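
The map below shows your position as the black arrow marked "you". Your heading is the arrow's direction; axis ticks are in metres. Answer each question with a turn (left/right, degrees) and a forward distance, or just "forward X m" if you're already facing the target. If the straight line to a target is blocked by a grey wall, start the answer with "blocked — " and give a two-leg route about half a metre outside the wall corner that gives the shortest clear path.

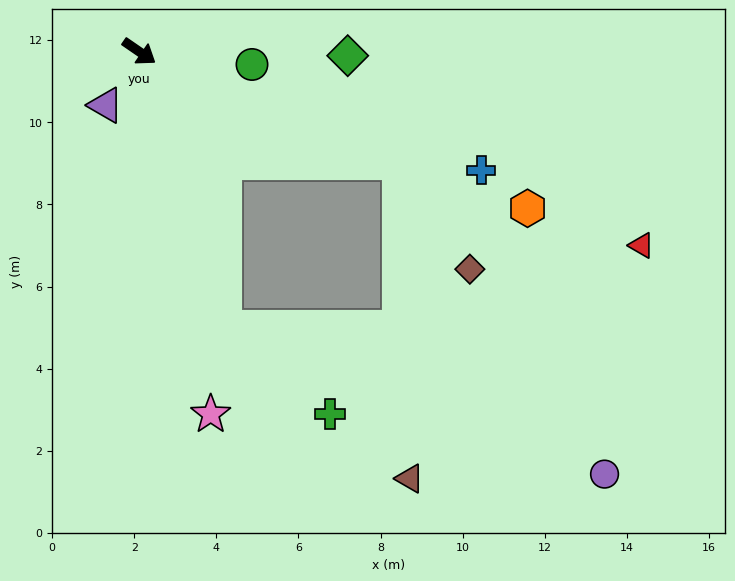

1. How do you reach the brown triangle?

blocked — turn left 11°, forward 6.9 m, then turn right 65°, forward 7.7 m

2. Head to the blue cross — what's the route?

turn left 15°, forward 8.8 m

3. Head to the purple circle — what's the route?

blocked — turn right 38°, forward 7.0 m, then turn left 51°, forward 9.9 m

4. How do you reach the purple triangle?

turn right 88°, forward 1.5 m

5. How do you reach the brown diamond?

blocked — turn left 11°, forward 6.9 m, then turn right 33°, forward 3.1 m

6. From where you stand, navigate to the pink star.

turn right 44°, forward 9.0 m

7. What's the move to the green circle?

turn left 28°, forward 2.8 m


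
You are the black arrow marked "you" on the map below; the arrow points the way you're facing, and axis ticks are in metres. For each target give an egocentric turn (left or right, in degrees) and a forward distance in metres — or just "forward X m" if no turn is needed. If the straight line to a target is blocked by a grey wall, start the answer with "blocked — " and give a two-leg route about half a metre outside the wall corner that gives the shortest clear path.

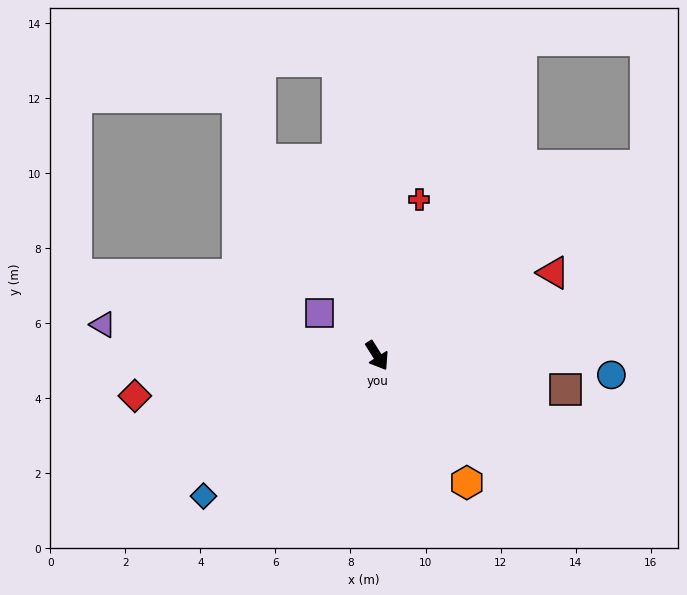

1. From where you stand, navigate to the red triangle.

turn left 83°, forward 5.2 m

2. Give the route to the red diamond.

turn right 113°, forward 6.5 m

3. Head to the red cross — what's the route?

turn left 133°, forward 4.3 m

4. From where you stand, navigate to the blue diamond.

turn right 83°, forward 6.0 m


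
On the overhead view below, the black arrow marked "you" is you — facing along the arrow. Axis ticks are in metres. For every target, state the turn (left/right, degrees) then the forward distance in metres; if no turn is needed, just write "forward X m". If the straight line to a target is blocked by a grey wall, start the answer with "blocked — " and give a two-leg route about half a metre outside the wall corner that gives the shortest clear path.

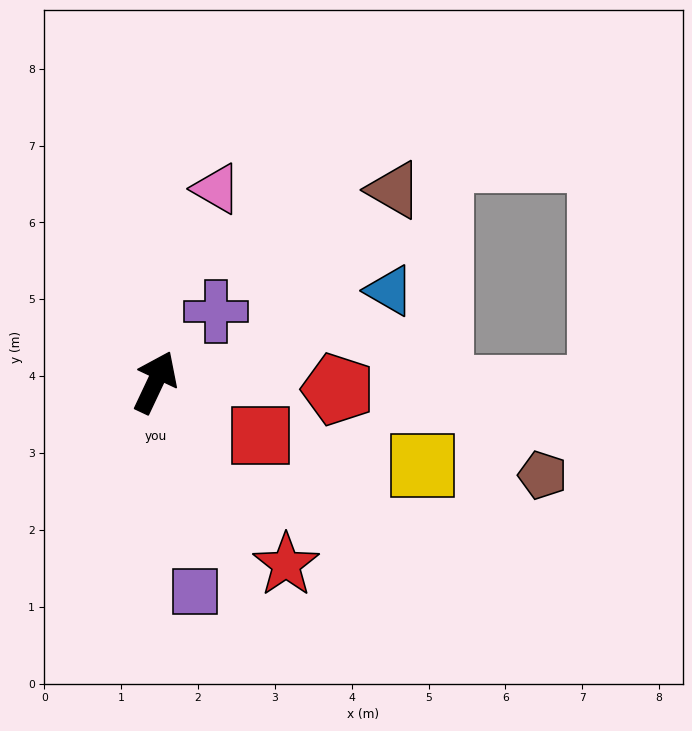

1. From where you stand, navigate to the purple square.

turn right 144°, forward 2.8 m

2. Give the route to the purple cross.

turn right 15°, forward 1.2 m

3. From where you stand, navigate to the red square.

turn right 92°, forward 1.5 m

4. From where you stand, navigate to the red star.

turn right 119°, forward 2.9 m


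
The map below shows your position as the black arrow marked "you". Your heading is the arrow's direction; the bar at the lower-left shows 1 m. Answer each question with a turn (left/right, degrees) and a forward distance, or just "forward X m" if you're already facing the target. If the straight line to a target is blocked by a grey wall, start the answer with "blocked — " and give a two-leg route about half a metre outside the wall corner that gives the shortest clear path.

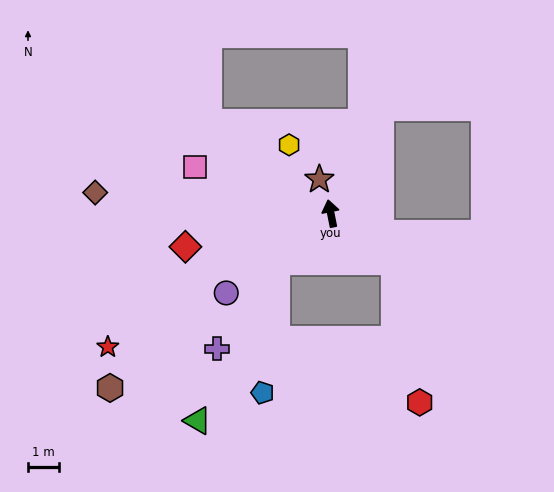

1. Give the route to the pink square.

turn left 60°, forward 4.6 m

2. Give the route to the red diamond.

turn left 92°, forward 4.8 m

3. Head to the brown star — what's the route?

turn left 7°, forward 1.2 m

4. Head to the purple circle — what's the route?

turn left 116°, forward 4.2 m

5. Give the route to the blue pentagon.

blocked — turn left 121°, forward 2.3 m, then turn left 41°, forward 4.2 m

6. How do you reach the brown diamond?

turn left 74°, forward 7.6 m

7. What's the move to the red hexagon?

blocked — turn right 139°, forward 2.6 m, then turn right 42°, forward 4.6 m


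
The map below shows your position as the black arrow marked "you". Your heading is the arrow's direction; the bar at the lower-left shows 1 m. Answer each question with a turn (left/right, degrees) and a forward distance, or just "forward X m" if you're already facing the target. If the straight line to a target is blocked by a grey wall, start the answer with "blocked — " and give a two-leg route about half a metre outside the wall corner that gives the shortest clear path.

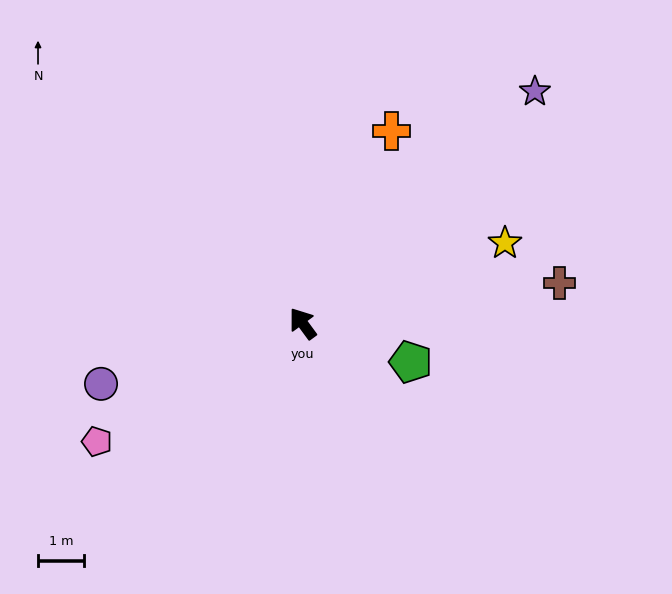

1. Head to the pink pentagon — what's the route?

turn left 84°, forward 5.1 m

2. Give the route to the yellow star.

turn right 105°, forward 4.7 m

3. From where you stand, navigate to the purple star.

turn right 81°, forward 7.1 m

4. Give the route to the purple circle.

turn left 70°, forward 4.5 m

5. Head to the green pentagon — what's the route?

turn right 146°, forward 2.5 m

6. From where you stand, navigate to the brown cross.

turn right 117°, forward 5.6 m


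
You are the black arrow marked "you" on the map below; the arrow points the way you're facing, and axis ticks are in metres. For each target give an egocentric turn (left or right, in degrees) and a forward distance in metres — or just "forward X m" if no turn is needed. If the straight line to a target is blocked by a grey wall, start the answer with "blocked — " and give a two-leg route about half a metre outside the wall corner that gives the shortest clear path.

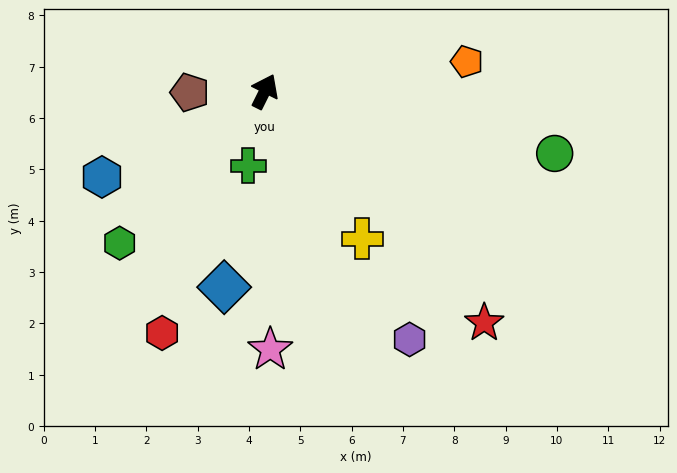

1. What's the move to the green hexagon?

turn left 163°, forward 4.1 m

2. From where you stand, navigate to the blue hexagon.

turn left 144°, forward 3.6 m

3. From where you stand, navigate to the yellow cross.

turn right 120°, forward 3.4 m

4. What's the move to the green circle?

turn right 76°, forward 5.8 m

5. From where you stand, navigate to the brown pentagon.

turn left 117°, forward 1.5 m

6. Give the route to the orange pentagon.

turn right 55°, forward 4.0 m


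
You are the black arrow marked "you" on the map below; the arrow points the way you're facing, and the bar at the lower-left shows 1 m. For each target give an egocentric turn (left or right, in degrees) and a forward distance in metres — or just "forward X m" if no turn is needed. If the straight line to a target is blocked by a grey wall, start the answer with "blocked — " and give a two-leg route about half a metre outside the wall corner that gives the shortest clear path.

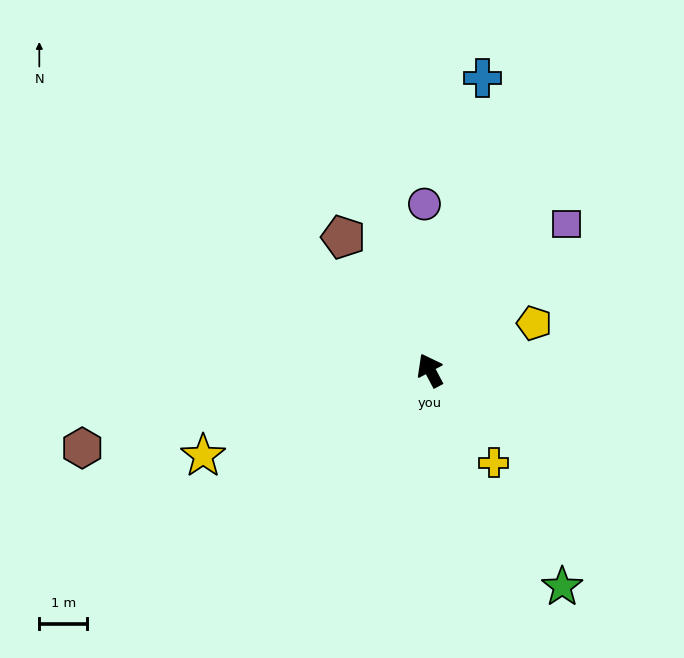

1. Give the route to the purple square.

turn right 71°, forward 4.2 m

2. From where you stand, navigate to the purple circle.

turn right 26°, forward 3.5 m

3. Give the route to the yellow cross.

turn right 173°, forward 2.3 m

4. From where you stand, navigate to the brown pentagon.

turn left 5°, forward 3.3 m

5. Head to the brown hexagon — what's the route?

turn left 75°, forward 7.4 m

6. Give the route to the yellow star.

turn left 83°, forward 5.0 m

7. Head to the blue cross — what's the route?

turn right 38°, forward 6.2 m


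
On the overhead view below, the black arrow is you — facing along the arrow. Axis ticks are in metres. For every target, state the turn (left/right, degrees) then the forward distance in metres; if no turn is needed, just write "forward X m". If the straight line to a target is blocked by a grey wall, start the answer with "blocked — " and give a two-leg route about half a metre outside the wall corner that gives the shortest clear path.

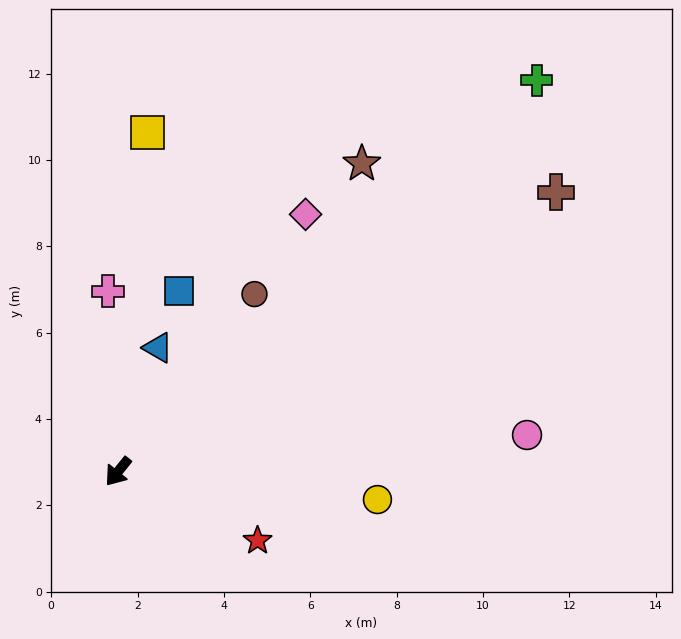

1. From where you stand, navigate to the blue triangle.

turn right 159°, forward 3.0 m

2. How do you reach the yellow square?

turn right 146°, forward 7.9 m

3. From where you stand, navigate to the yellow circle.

turn left 123°, forward 6.0 m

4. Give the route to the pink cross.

turn right 138°, forward 4.2 m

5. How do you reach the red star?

turn left 103°, forward 3.6 m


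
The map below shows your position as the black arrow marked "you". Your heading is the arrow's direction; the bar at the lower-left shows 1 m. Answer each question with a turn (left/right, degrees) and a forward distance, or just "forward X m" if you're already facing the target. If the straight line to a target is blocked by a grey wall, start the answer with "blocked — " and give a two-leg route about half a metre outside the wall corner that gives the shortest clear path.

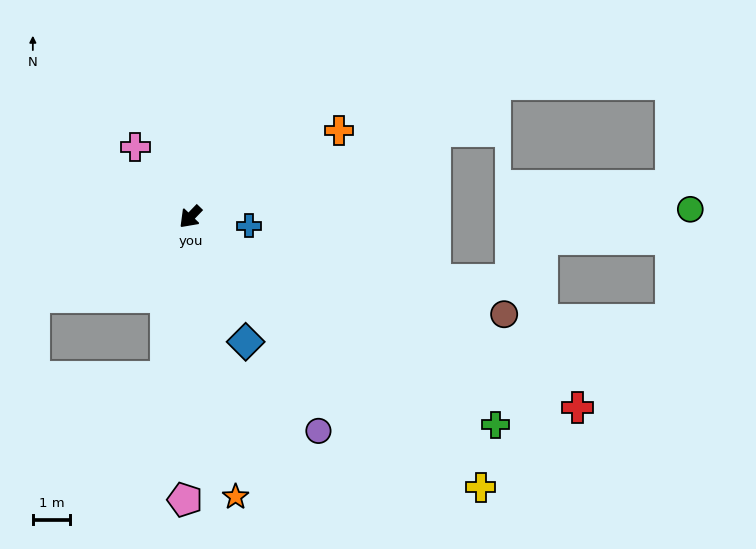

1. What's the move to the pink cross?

turn right 98°, forward 2.4 m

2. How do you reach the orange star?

turn left 53°, forward 7.7 m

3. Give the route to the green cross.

turn left 100°, forward 10.0 m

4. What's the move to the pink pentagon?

turn left 43°, forward 7.6 m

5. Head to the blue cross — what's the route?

turn left 125°, forward 1.6 m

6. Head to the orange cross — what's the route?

turn left 164°, forward 4.6 m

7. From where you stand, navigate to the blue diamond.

turn left 68°, forward 3.7 m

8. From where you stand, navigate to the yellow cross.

turn left 91°, forward 10.7 m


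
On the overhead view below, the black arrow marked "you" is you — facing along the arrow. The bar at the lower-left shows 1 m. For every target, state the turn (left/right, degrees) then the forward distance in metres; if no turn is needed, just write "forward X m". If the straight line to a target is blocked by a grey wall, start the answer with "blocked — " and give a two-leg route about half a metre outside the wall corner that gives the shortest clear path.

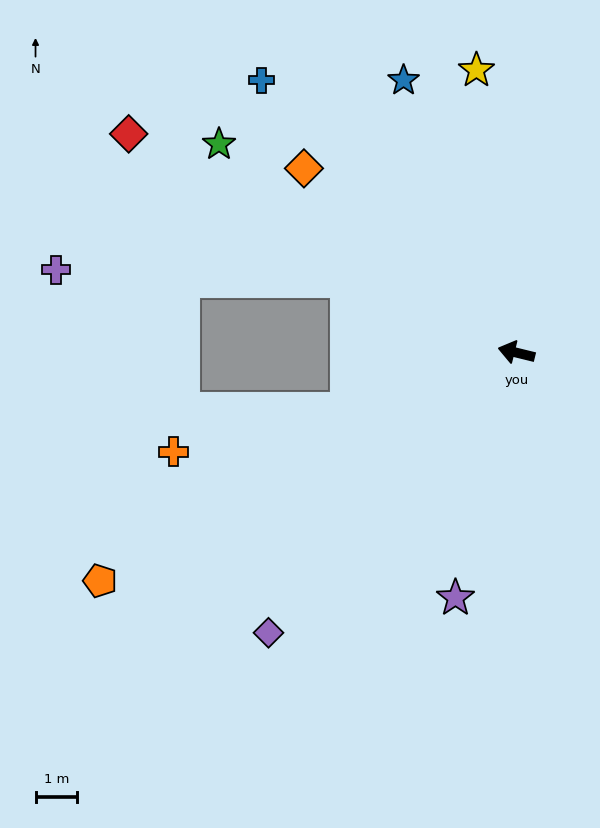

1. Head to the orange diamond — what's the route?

turn right 27°, forward 6.7 m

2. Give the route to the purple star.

turn left 90°, forward 6.1 m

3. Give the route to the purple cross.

blocked — turn right 10°, forward 4.4 m, then turn left 22°, forward 7.0 m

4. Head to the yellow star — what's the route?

turn right 68°, forward 6.8 m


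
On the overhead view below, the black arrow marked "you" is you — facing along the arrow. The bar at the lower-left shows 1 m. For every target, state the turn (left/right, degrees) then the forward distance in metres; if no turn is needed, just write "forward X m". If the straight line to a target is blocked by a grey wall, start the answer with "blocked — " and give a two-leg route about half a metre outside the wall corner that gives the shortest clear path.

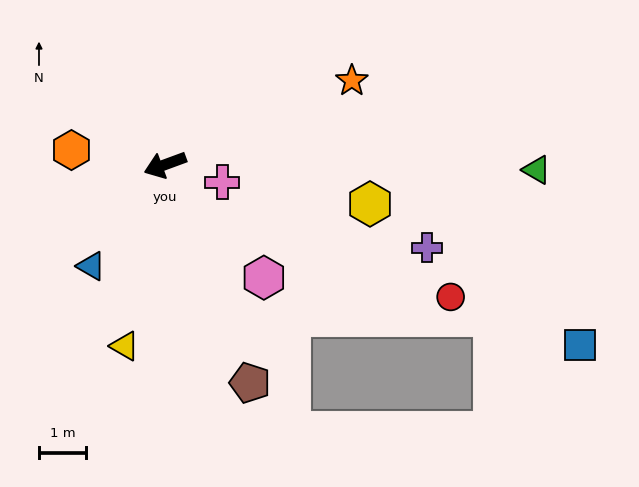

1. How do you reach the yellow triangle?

turn left 57°, forward 3.9 m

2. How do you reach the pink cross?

turn left 143°, forward 1.3 m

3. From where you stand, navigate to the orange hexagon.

turn right 29°, forward 2.0 m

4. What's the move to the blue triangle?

turn left 34°, forward 2.7 m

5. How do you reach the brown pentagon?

turn left 91°, forward 5.0 m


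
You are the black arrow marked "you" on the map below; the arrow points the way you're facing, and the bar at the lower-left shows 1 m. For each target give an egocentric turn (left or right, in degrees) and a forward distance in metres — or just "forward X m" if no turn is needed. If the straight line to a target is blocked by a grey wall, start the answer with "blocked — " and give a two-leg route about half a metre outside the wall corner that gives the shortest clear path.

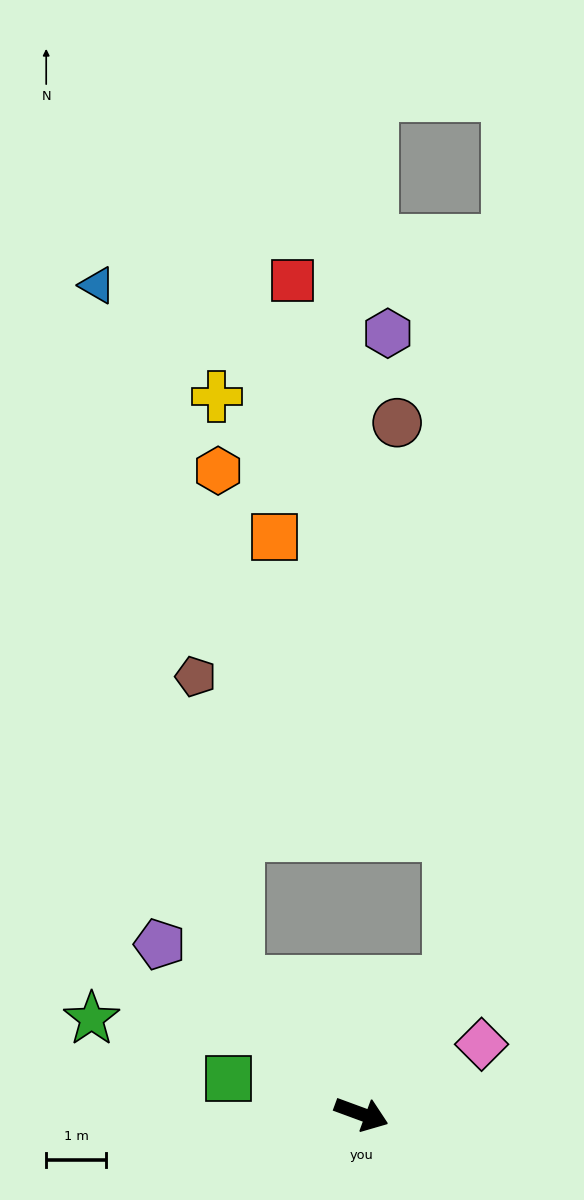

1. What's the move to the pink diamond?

turn left 50°, forward 2.3 m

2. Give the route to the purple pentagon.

turn left 160°, forward 4.4 m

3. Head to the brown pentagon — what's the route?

blocked — turn left 153°, forward 3.0 m, then turn right 35°, forward 5.1 m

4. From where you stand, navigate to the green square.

turn right 175°, forward 2.3 m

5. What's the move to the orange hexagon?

blocked — turn left 153°, forward 3.0 m, then turn right 40°, forward 8.5 m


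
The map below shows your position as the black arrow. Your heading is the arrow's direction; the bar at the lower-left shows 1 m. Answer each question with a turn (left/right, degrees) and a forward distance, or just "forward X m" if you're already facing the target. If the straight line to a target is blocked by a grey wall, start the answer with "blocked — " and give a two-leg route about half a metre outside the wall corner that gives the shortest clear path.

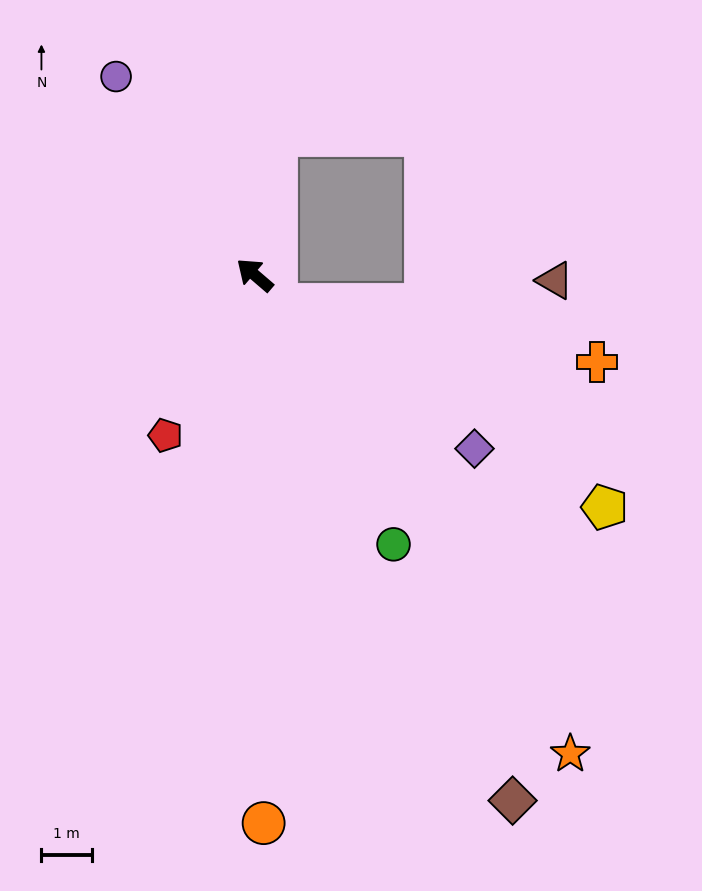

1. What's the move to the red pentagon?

turn left 102°, forward 3.6 m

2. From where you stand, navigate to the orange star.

turn left 164°, forward 11.4 m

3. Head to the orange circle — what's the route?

turn left 132°, forward 10.9 m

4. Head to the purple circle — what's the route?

turn right 14°, forward 4.8 m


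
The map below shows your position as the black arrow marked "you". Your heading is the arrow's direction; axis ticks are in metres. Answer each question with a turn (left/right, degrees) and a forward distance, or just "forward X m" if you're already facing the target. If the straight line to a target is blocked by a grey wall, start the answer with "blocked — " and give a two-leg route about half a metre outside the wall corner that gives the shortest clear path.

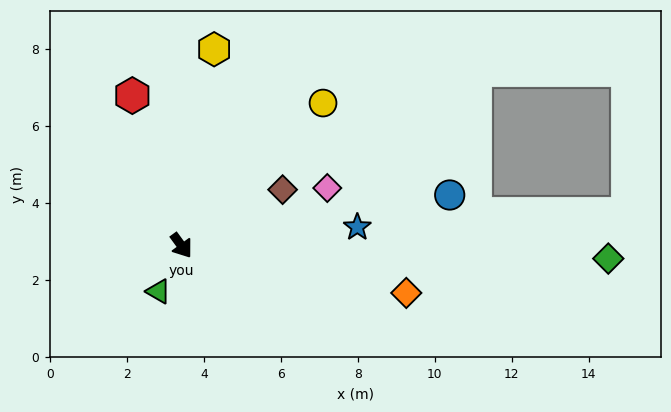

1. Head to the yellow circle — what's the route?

turn left 99°, forward 5.2 m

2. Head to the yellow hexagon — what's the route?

turn left 134°, forward 5.2 m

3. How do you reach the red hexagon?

turn left 162°, forward 4.1 m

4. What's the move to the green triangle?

turn right 63°, forward 1.3 m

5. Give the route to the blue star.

turn left 60°, forward 4.6 m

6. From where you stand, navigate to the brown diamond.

turn left 83°, forward 3.0 m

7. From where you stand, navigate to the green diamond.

turn left 52°, forward 11.1 m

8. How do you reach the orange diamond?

turn left 42°, forward 6.0 m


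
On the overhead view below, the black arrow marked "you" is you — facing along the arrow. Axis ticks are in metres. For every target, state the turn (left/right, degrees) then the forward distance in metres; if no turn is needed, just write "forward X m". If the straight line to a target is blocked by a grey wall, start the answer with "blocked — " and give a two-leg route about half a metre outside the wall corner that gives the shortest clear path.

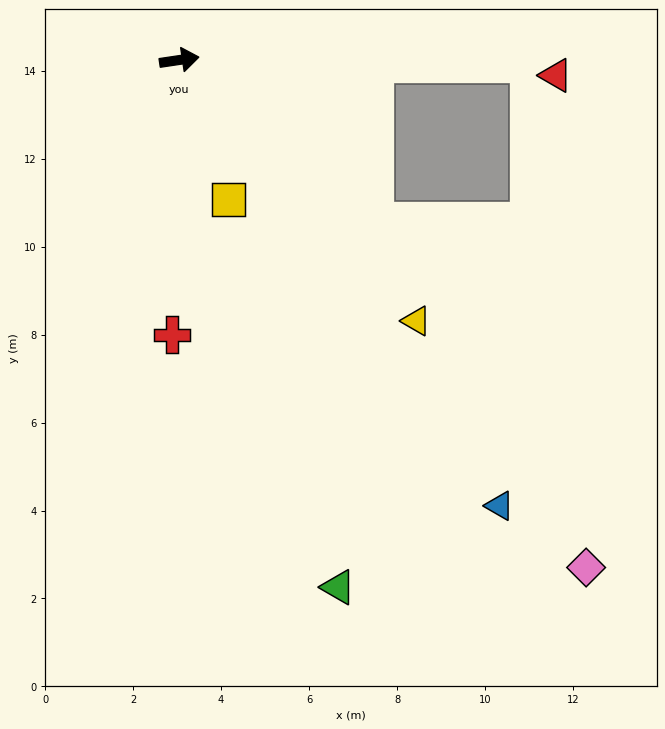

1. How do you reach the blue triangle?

turn right 63°, forward 12.5 m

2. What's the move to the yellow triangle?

turn right 56°, forward 8.0 m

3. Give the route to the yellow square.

turn right 79°, forward 3.4 m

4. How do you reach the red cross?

turn right 100°, forward 6.2 m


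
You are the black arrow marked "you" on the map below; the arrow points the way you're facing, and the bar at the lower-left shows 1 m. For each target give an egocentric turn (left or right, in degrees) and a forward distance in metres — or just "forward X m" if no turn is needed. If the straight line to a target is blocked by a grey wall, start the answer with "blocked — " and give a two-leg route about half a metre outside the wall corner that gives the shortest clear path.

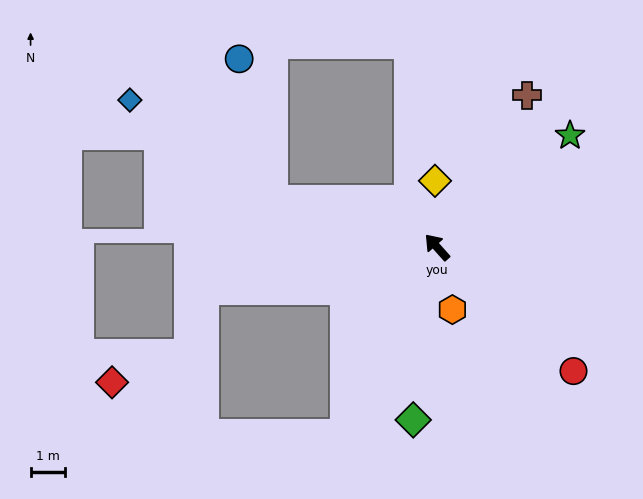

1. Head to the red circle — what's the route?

turn right 174°, forward 5.4 m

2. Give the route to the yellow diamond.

turn right 40°, forward 1.9 m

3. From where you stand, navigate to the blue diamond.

blocked — turn left 32°, forward 4.9 m, then turn right 18°, forward 5.1 m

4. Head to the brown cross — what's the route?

turn right 72°, forward 5.1 m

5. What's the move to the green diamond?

turn left 130°, forward 5.1 m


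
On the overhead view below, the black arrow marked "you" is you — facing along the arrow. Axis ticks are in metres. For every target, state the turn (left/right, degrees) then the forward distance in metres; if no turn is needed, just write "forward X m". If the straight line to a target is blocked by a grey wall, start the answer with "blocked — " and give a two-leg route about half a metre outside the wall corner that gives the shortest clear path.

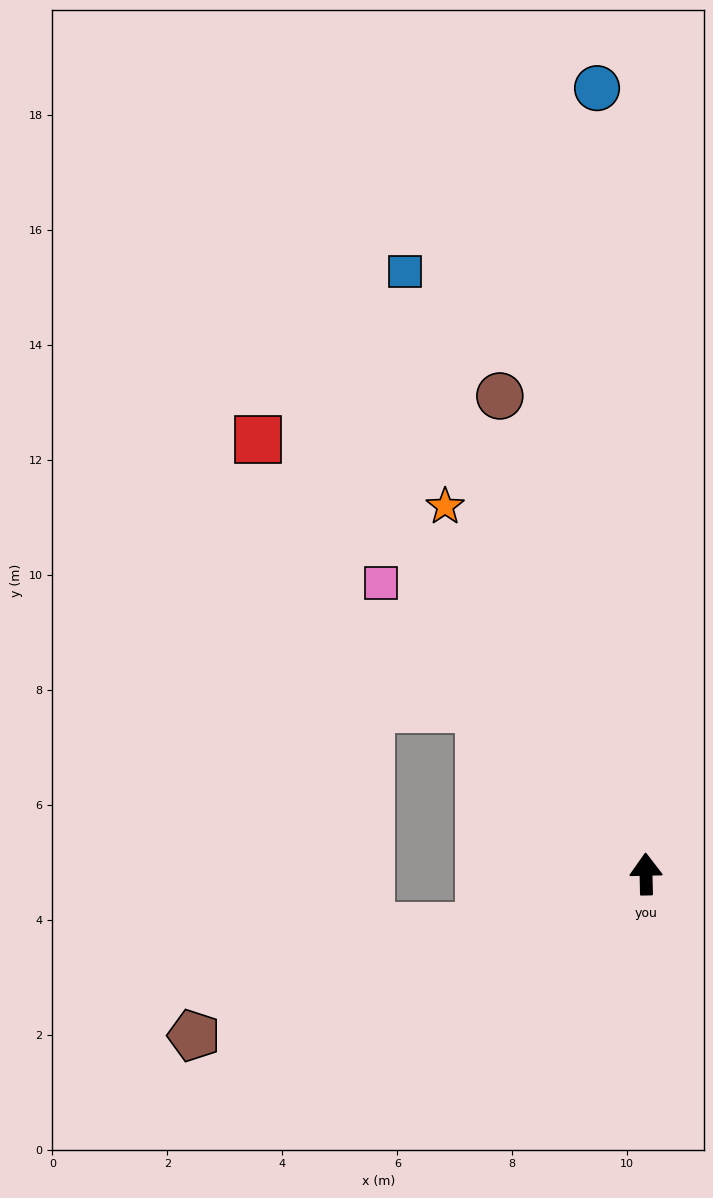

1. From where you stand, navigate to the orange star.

turn left 27°, forward 7.3 m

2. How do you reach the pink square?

turn left 41°, forward 6.8 m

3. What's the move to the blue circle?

turn left 2°, forward 13.7 m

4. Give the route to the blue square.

turn left 21°, forward 11.3 m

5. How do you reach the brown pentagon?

turn left 108°, forward 8.4 m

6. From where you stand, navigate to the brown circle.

turn left 16°, forward 8.7 m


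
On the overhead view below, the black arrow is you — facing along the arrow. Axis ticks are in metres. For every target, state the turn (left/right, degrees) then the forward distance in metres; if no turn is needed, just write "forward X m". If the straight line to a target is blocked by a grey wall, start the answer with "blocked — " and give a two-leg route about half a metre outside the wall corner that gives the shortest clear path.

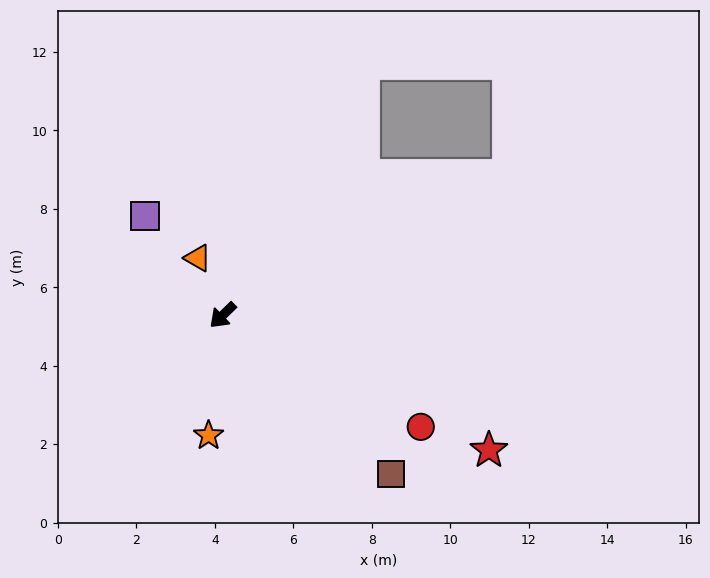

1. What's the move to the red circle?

turn left 106°, forward 5.8 m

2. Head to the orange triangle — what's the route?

turn right 111°, forward 1.6 m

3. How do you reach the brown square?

turn left 92°, forward 5.9 m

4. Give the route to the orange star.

turn left 39°, forward 3.1 m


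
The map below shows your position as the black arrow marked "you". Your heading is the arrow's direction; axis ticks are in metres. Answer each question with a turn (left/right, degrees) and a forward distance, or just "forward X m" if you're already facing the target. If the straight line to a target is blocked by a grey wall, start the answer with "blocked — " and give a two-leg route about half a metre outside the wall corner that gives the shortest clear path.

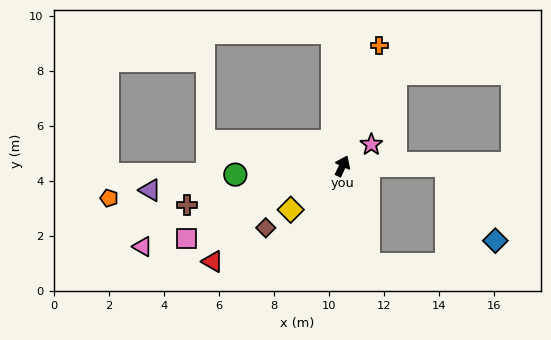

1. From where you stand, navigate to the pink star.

turn right 28°, forward 1.3 m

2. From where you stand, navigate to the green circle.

turn left 120°, forward 3.9 m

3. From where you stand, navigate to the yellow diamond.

turn left 155°, forward 2.5 m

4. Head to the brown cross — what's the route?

turn left 129°, forward 5.8 m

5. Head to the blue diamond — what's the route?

blocked — turn right 65°, forward 3.8 m, then turn right 57°, forward 3.3 m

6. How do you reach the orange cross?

turn left 8°, forward 4.6 m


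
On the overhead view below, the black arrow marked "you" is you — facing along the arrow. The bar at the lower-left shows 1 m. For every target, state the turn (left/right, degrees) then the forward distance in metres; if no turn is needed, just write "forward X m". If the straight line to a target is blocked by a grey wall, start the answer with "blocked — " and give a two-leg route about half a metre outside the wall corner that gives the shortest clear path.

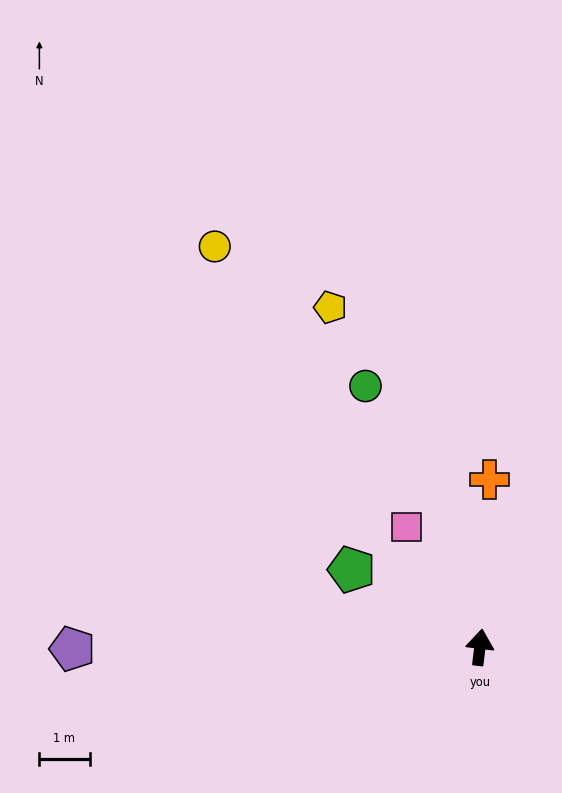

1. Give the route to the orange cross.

turn left 4°, forward 3.3 m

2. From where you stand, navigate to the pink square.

turn left 38°, forward 2.8 m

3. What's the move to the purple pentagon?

turn left 97°, forward 8.1 m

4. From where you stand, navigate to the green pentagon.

turn left 66°, forward 3.0 m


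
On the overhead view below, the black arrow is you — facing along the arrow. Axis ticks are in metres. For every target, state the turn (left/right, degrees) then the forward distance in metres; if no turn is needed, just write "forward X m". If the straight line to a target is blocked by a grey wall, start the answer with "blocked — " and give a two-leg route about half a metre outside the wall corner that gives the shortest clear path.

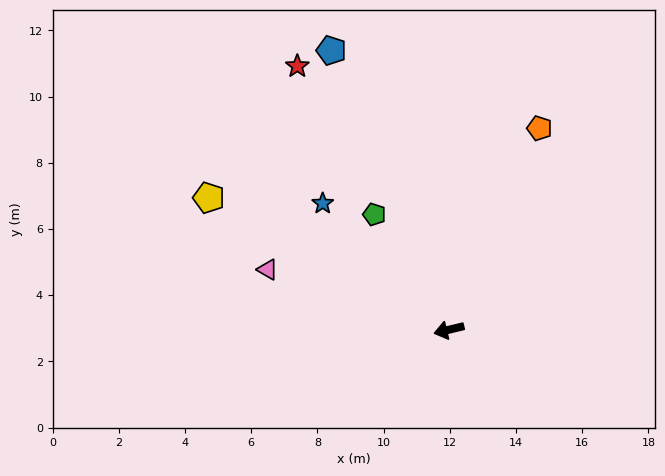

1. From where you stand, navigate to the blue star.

turn right 59°, forward 5.4 m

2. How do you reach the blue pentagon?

turn right 81°, forward 9.2 m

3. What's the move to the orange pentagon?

turn right 128°, forward 6.7 m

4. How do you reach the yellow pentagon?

turn right 42°, forward 8.3 m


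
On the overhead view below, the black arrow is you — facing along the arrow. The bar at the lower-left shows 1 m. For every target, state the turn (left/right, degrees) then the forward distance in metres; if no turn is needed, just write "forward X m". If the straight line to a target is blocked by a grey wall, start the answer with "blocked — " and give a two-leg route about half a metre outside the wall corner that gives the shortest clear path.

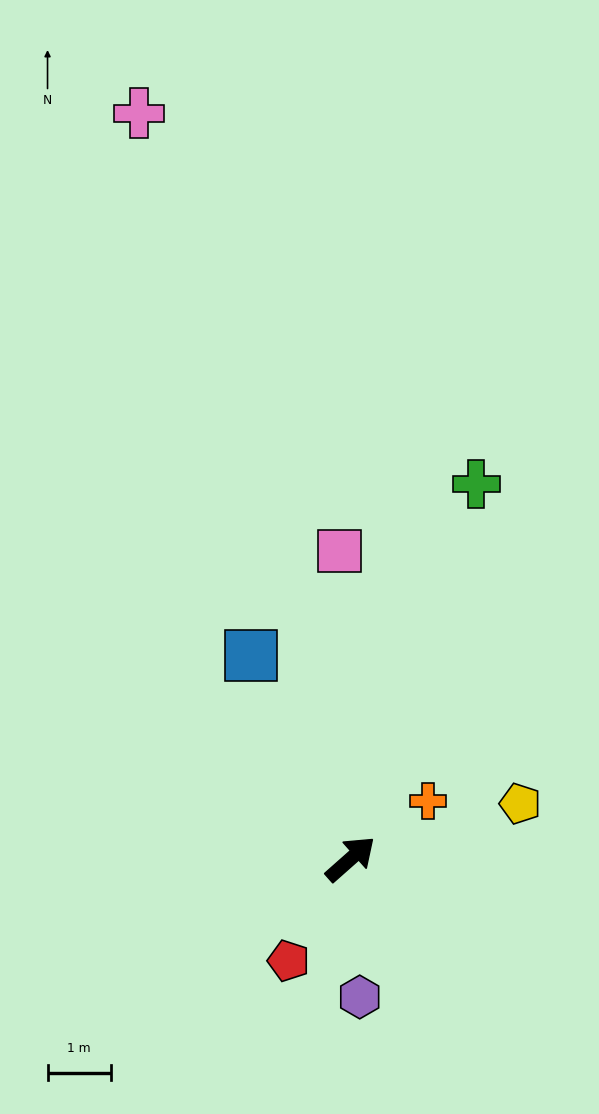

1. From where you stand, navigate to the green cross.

turn left 30°, forward 6.3 m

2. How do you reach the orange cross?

turn right 5°, forward 1.5 m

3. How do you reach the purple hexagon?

turn right 128°, forward 2.2 m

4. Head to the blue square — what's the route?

turn left 75°, forward 3.6 m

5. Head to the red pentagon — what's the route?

turn right 163°, forward 1.9 m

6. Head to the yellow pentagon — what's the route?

turn right 23°, forward 2.8 m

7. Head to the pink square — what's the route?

turn left 50°, forward 4.9 m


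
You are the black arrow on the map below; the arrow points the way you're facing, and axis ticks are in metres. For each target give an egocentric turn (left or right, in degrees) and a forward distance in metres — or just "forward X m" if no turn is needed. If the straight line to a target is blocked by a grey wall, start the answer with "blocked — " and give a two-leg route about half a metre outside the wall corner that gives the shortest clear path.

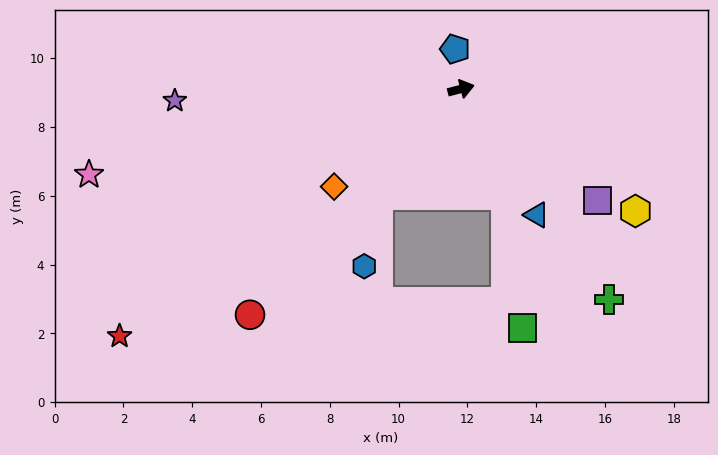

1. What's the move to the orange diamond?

turn right 157°, forward 4.7 m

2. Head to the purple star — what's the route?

turn left 168°, forward 8.3 m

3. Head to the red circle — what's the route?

turn right 148°, forward 9.0 m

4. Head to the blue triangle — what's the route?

turn right 74°, forward 4.3 m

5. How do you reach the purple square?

turn right 54°, forward 5.1 m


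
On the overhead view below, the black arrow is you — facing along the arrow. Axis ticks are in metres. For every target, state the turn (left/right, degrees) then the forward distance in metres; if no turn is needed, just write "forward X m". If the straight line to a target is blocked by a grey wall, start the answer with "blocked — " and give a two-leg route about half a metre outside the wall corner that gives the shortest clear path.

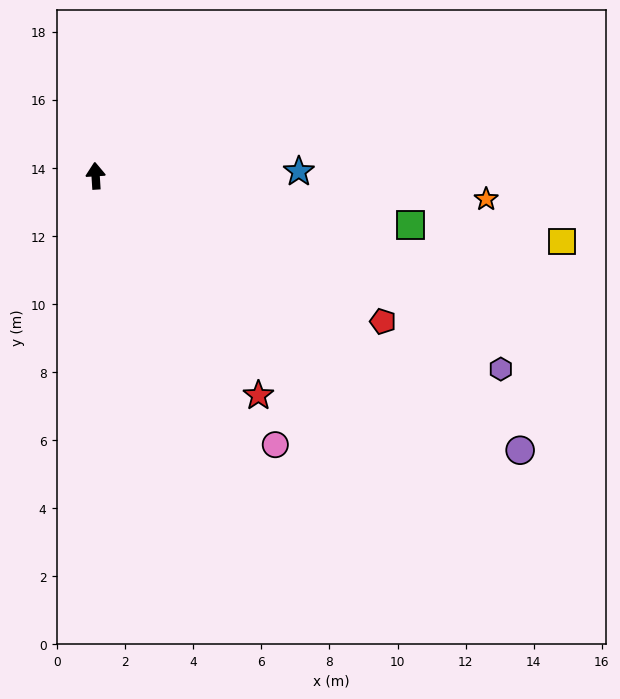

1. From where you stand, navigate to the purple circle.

turn right 127°, forward 14.9 m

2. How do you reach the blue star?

turn right 92°, forward 6.0 m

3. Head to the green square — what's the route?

turn right 103°, forward 9.4 m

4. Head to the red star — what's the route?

turn right 147°, forward 8.0 m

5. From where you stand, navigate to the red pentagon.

turn right 121°, forward 9.5 m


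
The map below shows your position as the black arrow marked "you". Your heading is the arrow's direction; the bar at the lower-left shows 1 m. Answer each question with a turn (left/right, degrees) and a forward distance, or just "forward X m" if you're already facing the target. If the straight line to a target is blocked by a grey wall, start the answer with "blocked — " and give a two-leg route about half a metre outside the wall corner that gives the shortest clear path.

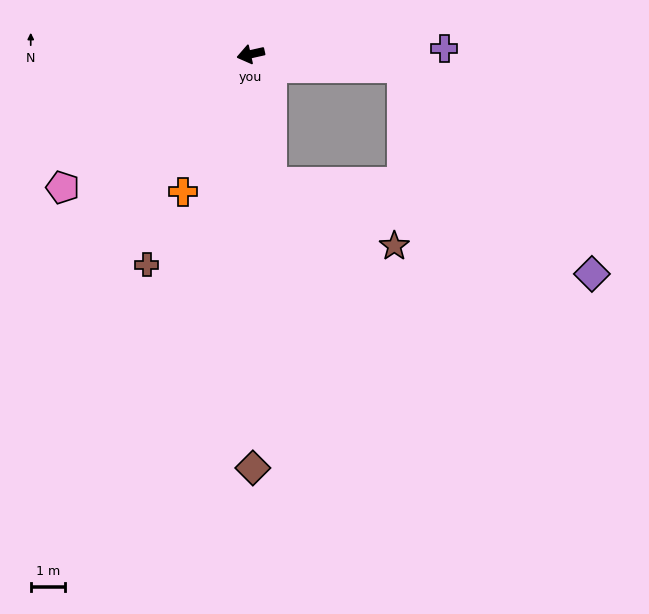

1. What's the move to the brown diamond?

turn left 78°, forward 12.0 m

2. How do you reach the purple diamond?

blocked — turn left 162°, forward 4.4 m, then turn right 42°, forward 8.2 m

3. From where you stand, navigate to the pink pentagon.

turn left 23°, forward 6.7 m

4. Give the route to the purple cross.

turn left 169°, forward 5.6 m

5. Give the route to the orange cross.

turn left 51°, forward 4.5 m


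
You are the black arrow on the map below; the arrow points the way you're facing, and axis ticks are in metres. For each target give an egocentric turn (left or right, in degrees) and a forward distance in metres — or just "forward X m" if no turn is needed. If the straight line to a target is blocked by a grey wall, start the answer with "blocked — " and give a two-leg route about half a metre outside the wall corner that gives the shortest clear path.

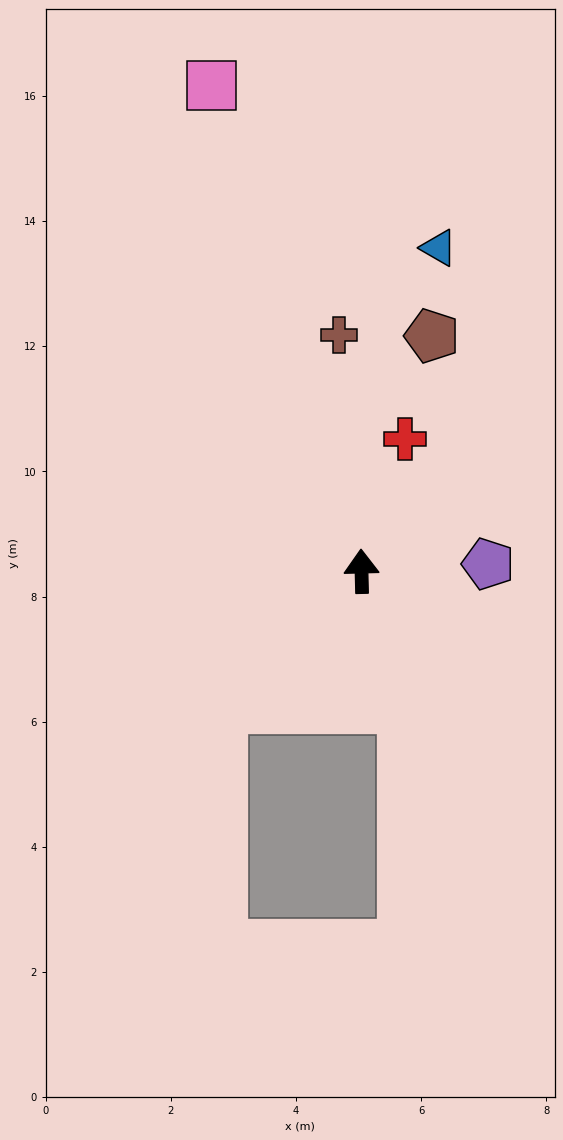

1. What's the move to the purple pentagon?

turn right 88°, forward 2.0 m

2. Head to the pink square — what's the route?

turn left 16°, forward 8.1 m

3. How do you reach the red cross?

turn right 20°, forward 2.2 m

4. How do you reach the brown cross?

turn left 4°, forward 3.8 m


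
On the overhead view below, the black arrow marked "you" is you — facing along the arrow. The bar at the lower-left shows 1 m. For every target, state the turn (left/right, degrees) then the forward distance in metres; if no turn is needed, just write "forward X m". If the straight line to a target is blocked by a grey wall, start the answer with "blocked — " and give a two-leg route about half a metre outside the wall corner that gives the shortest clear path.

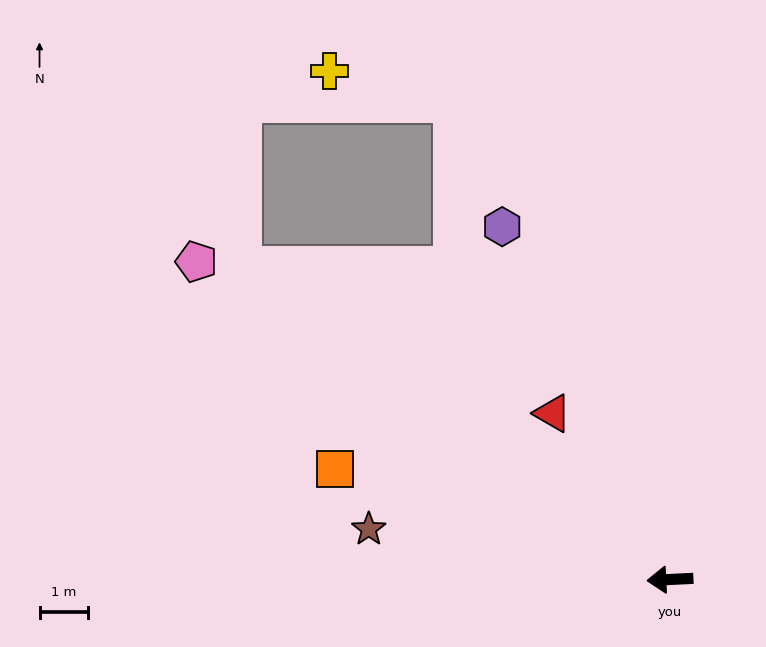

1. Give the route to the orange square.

turn right 21°, forward 7.3 m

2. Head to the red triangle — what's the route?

turn right 58°, forward 4.2 m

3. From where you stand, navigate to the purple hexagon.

turn right 67°, forward 8.1 m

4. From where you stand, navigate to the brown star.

turn right 12°, forward 6.3 m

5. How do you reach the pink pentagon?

turn right 37°, forward 11.8 m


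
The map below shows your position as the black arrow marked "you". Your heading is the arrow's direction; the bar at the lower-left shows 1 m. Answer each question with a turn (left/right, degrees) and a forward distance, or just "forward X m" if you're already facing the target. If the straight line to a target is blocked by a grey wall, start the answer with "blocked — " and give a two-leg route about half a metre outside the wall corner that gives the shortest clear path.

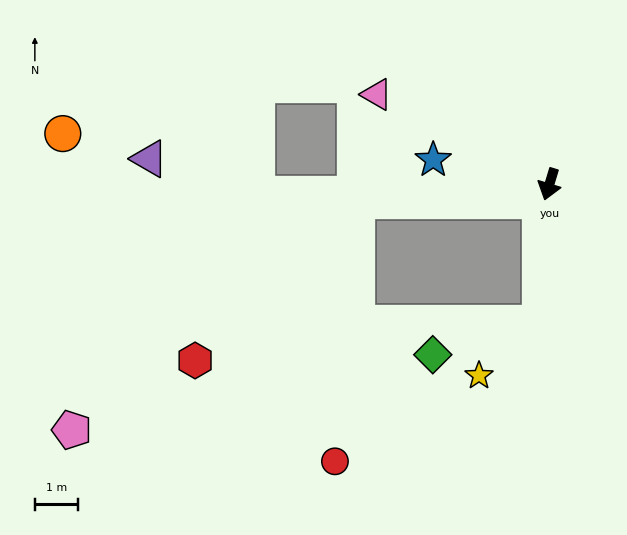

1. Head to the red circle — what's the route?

blocked — turn right 68°, forward 4.5 m, then turn left 80°, forward 6.0 m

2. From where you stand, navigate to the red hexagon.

blocked — turn right 68°, forward 4.5 m, then turn left 39°, forward 5.2 m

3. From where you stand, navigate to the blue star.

turn right 85°, forward 2.7 m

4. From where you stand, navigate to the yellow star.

blocked — turn left 13°, forward 3.2 m, then turn right 46°, forward 1.9 m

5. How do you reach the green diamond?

blocked — turn left 13°, forward 3.2 m, then turn right 70°, forward 2.6 m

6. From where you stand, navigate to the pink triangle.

turn right 101°, forward 4.5 m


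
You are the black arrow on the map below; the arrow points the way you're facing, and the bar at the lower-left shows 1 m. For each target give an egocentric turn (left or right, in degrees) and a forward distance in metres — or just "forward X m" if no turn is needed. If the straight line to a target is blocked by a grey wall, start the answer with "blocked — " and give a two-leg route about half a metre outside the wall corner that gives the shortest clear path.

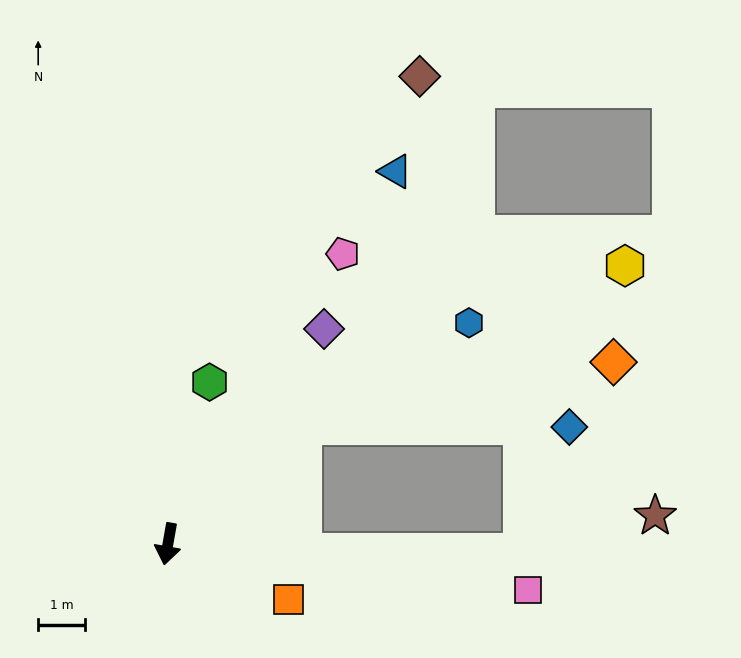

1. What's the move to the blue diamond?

blocked — turn left 142°, forward 3.8 m, then turn right 42°, forward 5.7 m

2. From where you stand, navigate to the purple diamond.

turn left 154°, forward 5.6 m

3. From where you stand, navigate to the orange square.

turn left 75°, forward 2.8 m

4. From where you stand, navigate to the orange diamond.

blocked — turn left 142°, forward 3.8 m, then turn right 31°, forward 6.7 m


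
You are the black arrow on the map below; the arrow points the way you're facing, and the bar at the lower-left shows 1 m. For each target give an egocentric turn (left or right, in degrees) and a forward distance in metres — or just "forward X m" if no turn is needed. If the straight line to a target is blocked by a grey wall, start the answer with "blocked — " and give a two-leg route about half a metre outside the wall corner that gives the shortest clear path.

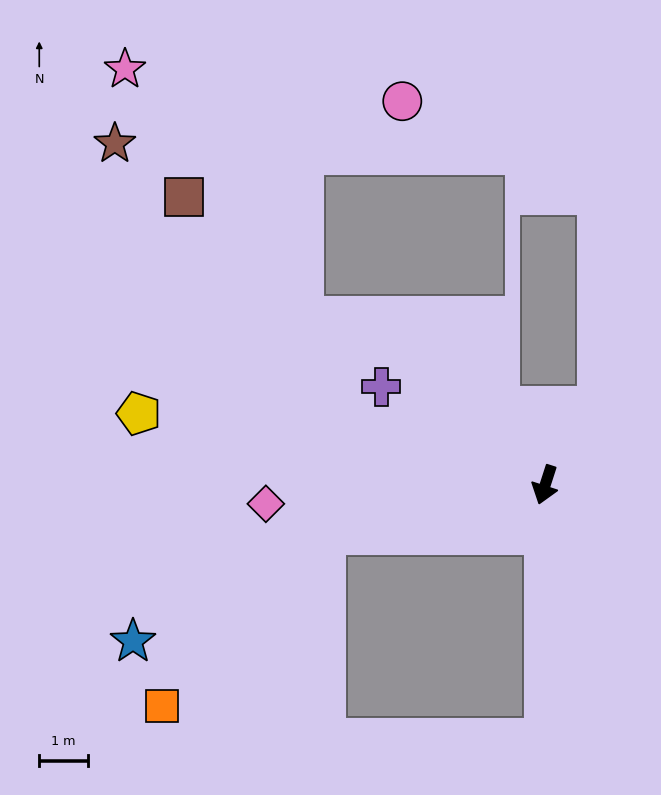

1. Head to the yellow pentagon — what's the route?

turn right 82°, forward 8.5 m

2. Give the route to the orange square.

blocked — turn right 59°, forward 4.7 m, then turn left 33°, forward 4.9 m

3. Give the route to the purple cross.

turn right 103°, forward 3.9 m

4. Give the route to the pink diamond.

turn right 68°, forward 5.8 m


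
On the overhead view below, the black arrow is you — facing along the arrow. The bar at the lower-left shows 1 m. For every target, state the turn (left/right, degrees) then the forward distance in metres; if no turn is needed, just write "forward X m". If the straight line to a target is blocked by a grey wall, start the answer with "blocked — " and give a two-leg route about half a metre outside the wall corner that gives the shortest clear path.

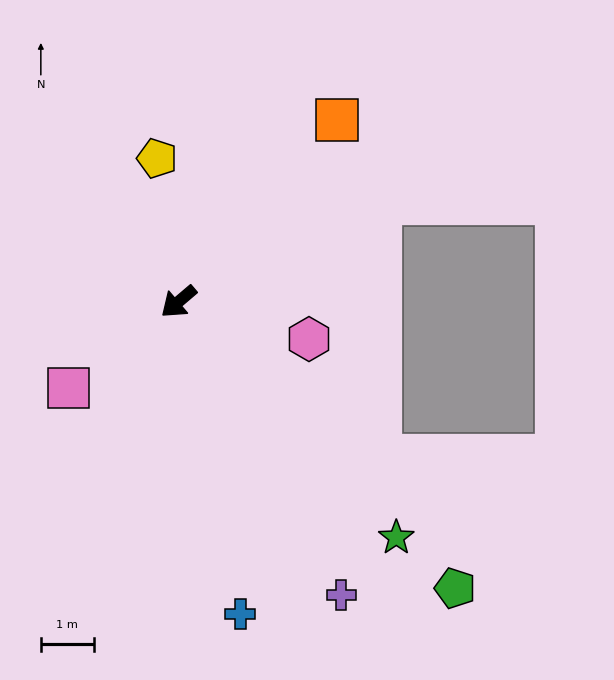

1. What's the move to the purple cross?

turn left 79°, forward 6.3 m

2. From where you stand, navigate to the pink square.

turn right 2°, forward 2.6 m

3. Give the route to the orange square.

turn right 172°, forward 4.6 m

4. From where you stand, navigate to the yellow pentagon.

turn right 122°, forward 2.7 m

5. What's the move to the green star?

turn left 92°, forward 6.1 m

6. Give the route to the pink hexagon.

turn left 124°, forward 2.6 m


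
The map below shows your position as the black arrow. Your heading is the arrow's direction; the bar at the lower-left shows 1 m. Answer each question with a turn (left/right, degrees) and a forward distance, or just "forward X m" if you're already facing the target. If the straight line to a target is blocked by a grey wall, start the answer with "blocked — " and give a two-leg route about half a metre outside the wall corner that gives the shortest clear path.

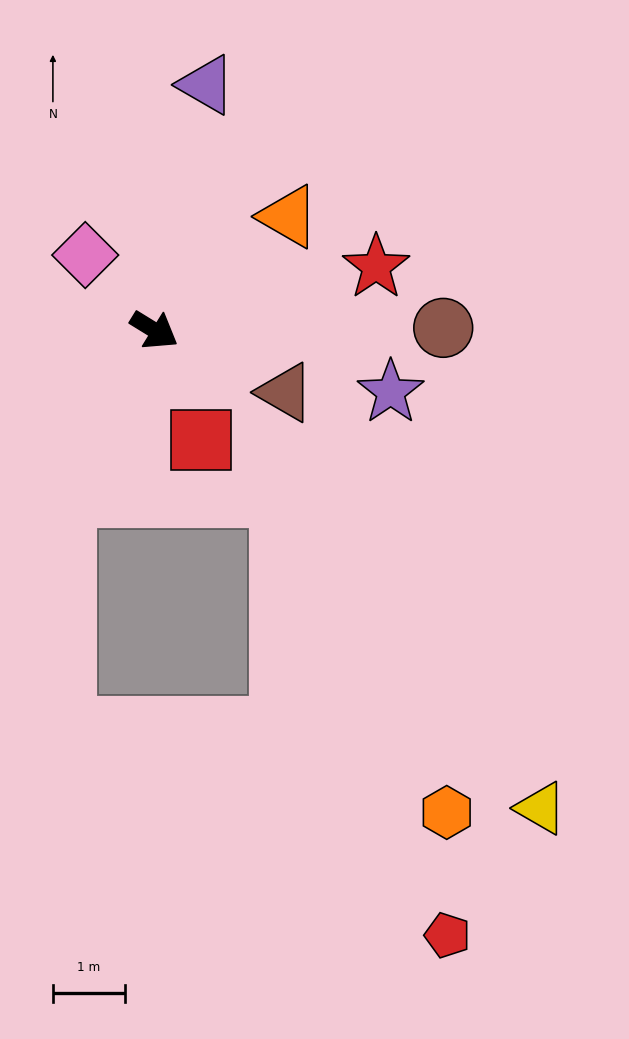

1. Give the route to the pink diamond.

turn left 164°, forward 1.4 m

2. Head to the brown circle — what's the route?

turn left 32°, forward 4.0 m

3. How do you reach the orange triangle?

turn left 72°, forward 2.4 m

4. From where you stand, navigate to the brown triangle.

turn left 6°, forward 2.0 m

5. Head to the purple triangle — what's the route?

turn left 110°, forward 3.5 m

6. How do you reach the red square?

turn right 35°, forward 1.7 m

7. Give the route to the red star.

turn left 48°, forward 3.2 m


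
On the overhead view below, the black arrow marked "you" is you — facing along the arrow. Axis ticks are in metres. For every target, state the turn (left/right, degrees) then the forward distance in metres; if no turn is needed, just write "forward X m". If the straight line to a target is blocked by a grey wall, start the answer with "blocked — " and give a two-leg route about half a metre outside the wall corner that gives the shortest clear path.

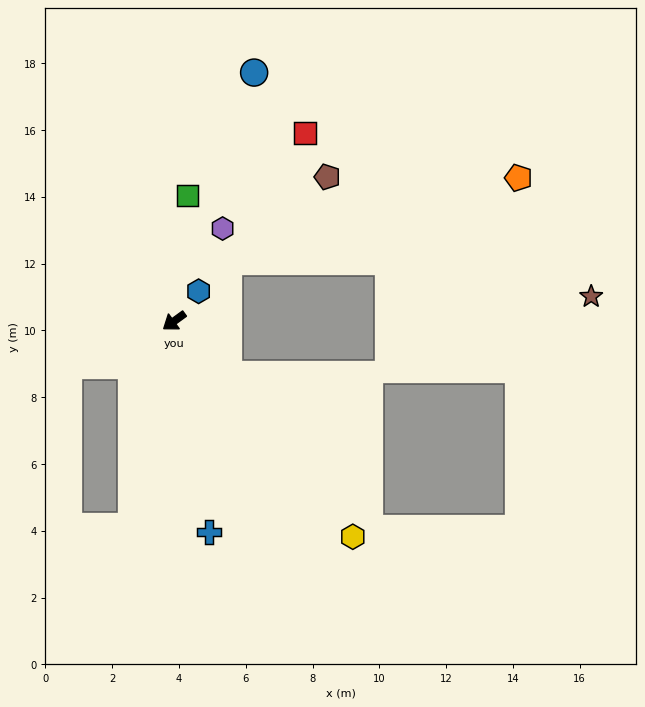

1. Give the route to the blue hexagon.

turn right 165°, forward 1.2 m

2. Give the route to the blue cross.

turn left 63°, forward 6.4 m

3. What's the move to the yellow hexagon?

turn left 94°, forward 8.4 m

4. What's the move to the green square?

turn right 132°, forward 3.8 m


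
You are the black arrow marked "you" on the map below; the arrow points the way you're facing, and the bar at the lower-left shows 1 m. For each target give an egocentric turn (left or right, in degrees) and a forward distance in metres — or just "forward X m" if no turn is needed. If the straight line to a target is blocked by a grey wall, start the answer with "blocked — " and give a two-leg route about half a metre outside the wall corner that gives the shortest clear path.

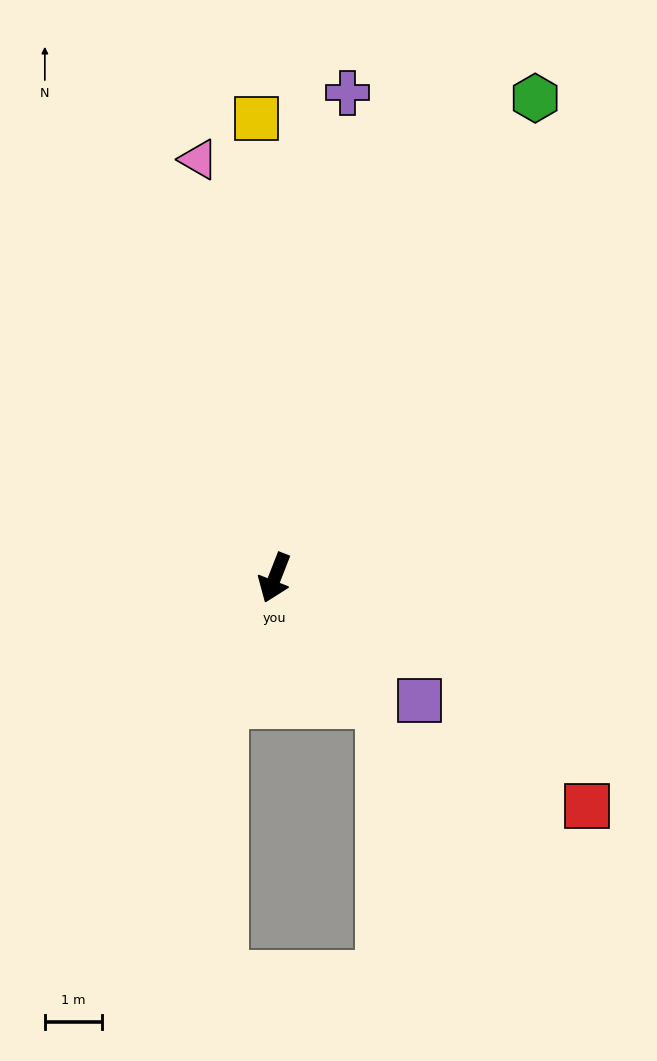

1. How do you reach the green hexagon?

turn left 173°, forward 9.5 m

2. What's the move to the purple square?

turn left 71°, forward 3.3 m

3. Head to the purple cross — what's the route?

turn right 167°, forward 8.5 m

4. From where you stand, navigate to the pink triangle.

turn right 148°, forward 7.4 m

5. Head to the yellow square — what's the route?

turn right 156°, forward 8.0 m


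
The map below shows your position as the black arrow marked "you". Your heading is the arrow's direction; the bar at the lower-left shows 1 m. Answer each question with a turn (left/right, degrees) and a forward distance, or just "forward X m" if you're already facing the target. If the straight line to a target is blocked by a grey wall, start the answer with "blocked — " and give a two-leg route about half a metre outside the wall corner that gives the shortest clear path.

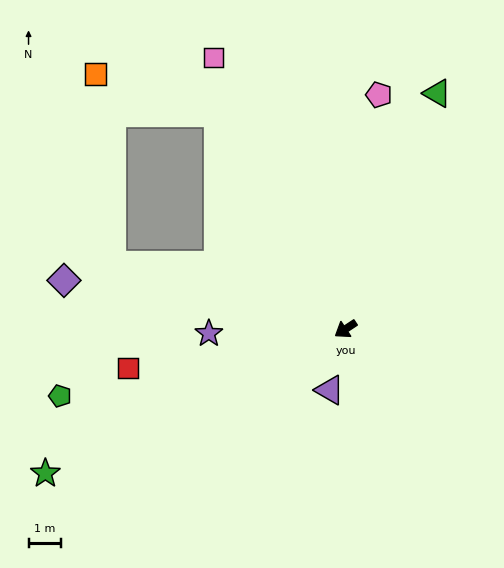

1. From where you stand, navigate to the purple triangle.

turn left 42°, forward 1.9 m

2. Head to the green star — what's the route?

turn right 8°, forward 10.2 m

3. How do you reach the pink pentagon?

turn right 132°, forward 7.2 m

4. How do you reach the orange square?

blocked — turn right 93°, forward 7.7 m, then turn left 42°, forward 3.9 m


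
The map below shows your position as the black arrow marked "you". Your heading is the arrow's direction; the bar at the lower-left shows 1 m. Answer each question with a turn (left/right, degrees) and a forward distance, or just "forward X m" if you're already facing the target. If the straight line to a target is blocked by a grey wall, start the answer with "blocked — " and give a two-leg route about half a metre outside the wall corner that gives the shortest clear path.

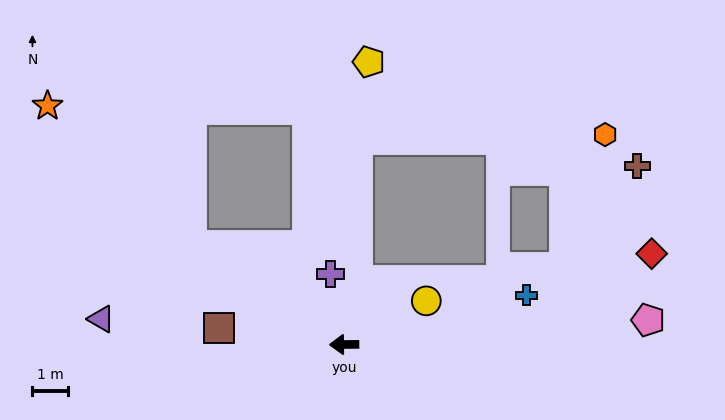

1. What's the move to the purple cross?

turn right 80°, forward 2.0 m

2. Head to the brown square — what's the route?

turn right 8°, forward 3.5 m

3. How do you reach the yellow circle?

turn right 153°, forward 2.6 m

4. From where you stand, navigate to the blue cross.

turn right 165°, forward 5.3 m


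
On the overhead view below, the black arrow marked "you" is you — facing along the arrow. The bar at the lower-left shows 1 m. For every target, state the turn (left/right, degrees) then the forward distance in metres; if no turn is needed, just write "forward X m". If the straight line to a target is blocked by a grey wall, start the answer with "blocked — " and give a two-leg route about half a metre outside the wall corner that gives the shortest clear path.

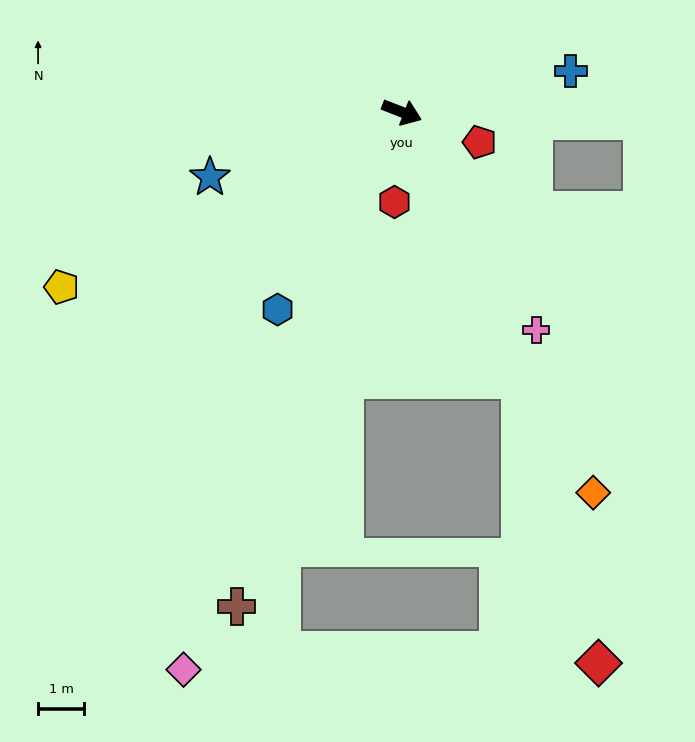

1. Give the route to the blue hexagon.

turn right 101°, forward 5.0 m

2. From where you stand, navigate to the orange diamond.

turn right 42°, forward 9.2 m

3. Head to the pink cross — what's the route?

turn right 37°, forward 5.5 m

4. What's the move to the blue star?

turn right 140°, forward 4.4 m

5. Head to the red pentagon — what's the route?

forward 1.8 m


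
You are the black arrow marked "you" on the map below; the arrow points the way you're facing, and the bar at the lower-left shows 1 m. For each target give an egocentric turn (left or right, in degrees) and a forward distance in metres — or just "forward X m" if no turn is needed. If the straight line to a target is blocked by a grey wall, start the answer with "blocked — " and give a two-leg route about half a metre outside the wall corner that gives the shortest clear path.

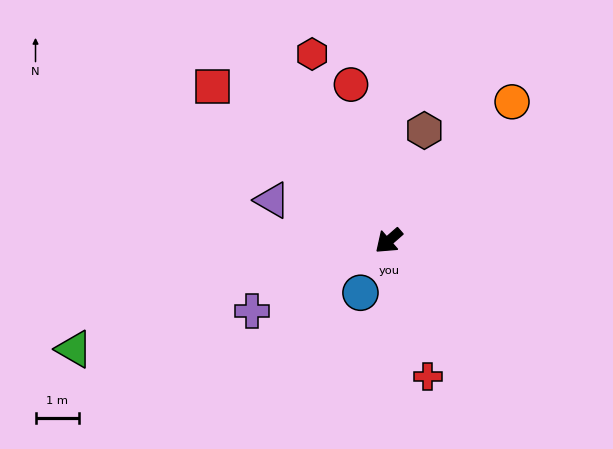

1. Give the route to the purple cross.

turn right 14°, forward 3.5 m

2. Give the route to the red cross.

turn left 65°, forward 3.2 m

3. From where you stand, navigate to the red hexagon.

turn right 109°, forward 4.6 m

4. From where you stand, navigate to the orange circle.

turn right 173°, forward 4.2 m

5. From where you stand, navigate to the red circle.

turn right 118°, forward 3.7 m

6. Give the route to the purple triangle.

turn right 60°, forward 2.8 m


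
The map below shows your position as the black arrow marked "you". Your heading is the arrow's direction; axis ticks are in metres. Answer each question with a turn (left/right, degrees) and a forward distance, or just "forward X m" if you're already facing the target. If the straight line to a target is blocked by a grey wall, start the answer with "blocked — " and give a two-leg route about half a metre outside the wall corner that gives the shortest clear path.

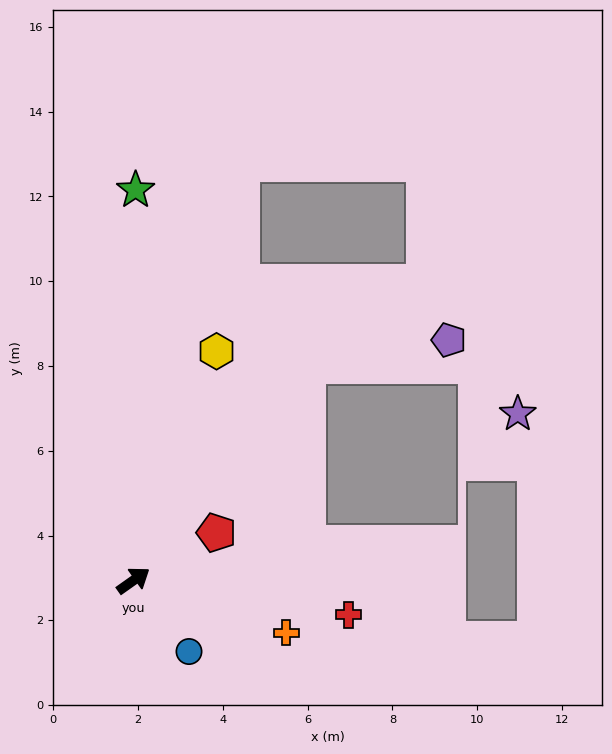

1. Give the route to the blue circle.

turn right 87°, forward 2.1 m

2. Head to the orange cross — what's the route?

turn right 54°, forward 3.8 m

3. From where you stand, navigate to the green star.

turn left 54°, forward 9.2 m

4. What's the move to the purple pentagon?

blocked — turn left 16°, forward 6.5 m, then turn right 41°, forward 3.4 m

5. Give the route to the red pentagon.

turn right 5°, forward 2.3 m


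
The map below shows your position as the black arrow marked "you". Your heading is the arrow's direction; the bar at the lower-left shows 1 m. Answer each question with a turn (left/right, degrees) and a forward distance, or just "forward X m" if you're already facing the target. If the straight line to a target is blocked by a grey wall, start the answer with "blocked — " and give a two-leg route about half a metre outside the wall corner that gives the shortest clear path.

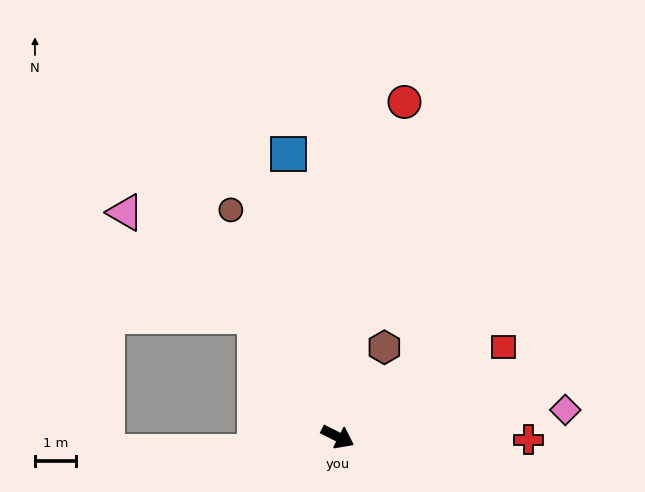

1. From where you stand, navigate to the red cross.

turn left 26°, forward 4.7 m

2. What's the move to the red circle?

turn left 106°, forward 8.4 m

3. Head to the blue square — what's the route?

turn left 127°, forward 7.0 m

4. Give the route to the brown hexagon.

turn left 89°, forward 2.5 m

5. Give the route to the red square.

turn left 55°, forward 4.6 m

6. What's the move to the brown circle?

turn left 142°, forward 6.1 m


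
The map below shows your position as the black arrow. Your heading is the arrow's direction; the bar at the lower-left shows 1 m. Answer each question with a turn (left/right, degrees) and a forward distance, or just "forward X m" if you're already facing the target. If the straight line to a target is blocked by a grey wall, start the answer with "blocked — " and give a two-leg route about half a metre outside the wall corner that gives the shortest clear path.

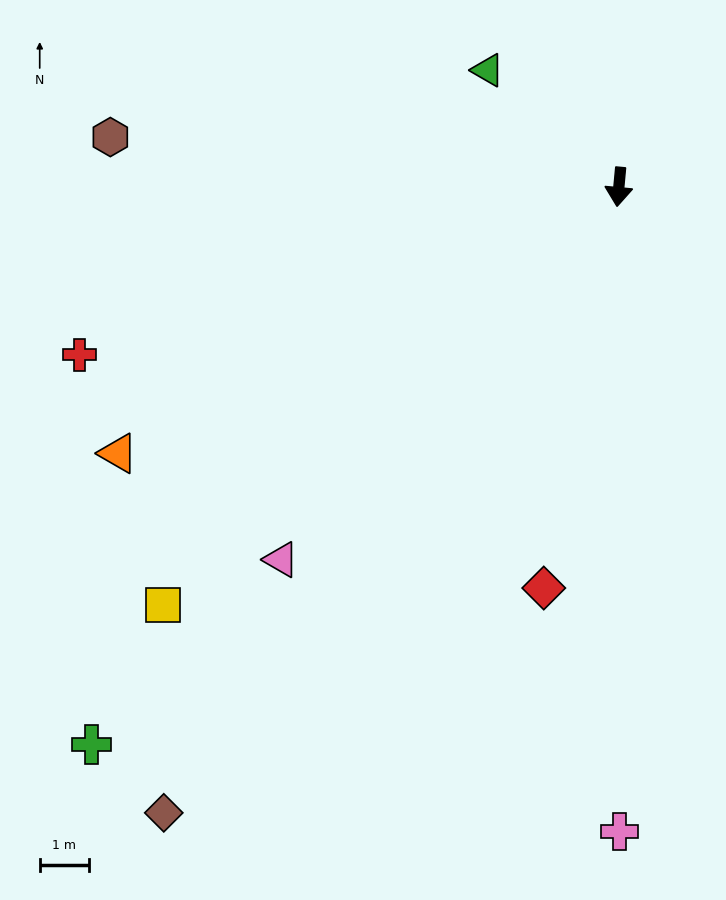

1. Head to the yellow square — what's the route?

turn right 42°, forward 12.5 m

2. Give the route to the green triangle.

turn right 126°, forward 3.5 m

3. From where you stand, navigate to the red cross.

turn right 67°, forward 11.4 m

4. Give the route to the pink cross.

turn left 5°, forward 13.0 m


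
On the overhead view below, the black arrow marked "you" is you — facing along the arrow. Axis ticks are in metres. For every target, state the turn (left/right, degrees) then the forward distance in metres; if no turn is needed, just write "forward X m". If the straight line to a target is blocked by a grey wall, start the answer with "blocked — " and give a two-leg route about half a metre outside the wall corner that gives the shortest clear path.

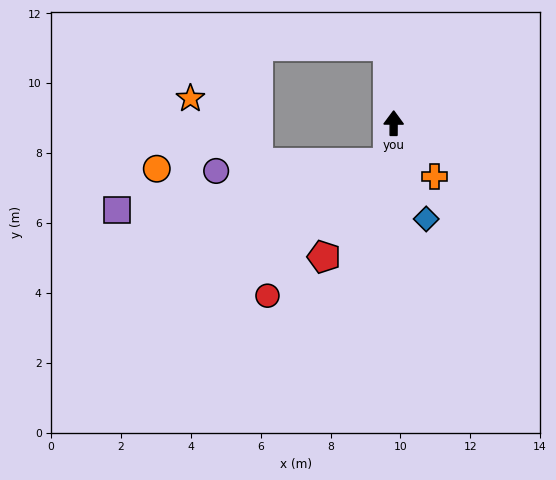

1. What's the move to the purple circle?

blocked — turn left 172°, forward 1.2 m, then turn right 79°, forward 4.9 m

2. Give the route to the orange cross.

turn right 143°, forward 1.9 m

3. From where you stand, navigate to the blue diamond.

turn right 161°, forward 2.9 m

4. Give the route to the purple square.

blocked — turn left 172°, forward 1.2 m, then turn right 72°, forward 7.9 m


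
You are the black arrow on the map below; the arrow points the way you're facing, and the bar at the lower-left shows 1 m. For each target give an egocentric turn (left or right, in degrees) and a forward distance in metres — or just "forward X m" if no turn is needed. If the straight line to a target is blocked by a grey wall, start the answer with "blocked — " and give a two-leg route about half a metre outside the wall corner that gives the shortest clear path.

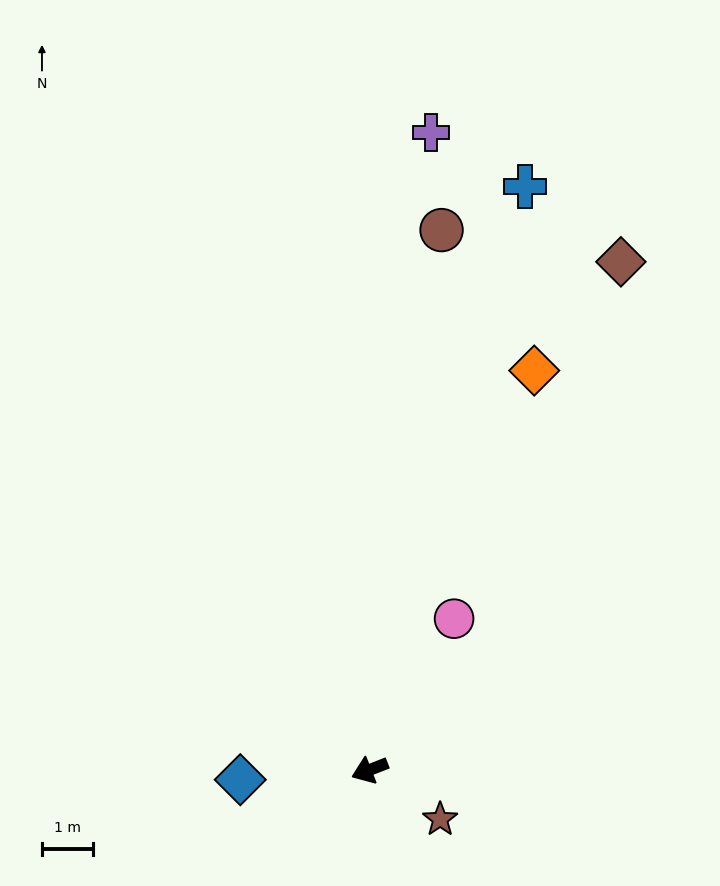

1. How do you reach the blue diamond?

turn right 17°, forward 2.5 m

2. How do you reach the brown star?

turn left 124°, forward 1.7 m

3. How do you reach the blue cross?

turn right 126°, forward 11.8 m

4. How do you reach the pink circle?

turn right 141°, forward 3.4 m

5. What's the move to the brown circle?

turn right 119°, forward 10.6 m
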